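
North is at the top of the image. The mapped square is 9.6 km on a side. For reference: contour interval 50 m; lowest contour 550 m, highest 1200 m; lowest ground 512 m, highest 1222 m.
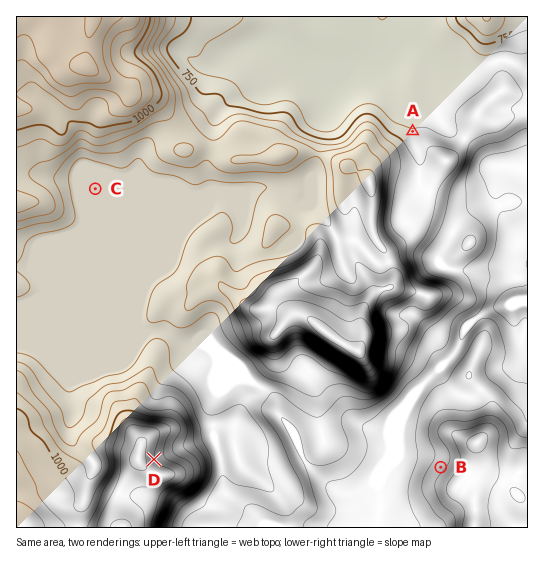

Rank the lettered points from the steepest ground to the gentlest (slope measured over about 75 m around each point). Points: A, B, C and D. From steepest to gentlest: D B A C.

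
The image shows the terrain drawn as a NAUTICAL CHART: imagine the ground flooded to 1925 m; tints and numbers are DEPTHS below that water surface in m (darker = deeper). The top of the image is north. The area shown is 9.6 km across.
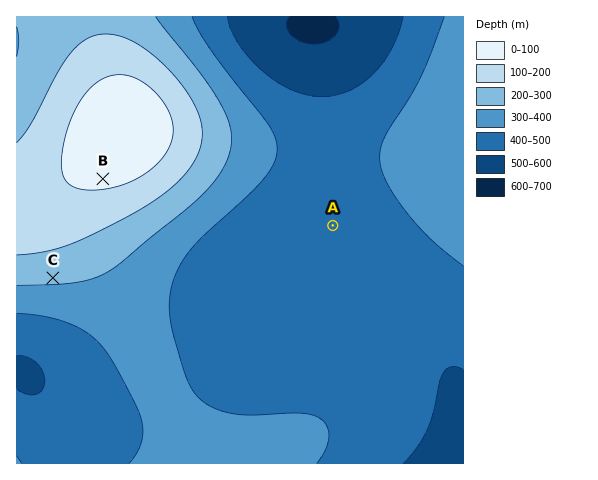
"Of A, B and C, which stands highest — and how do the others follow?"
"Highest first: B C A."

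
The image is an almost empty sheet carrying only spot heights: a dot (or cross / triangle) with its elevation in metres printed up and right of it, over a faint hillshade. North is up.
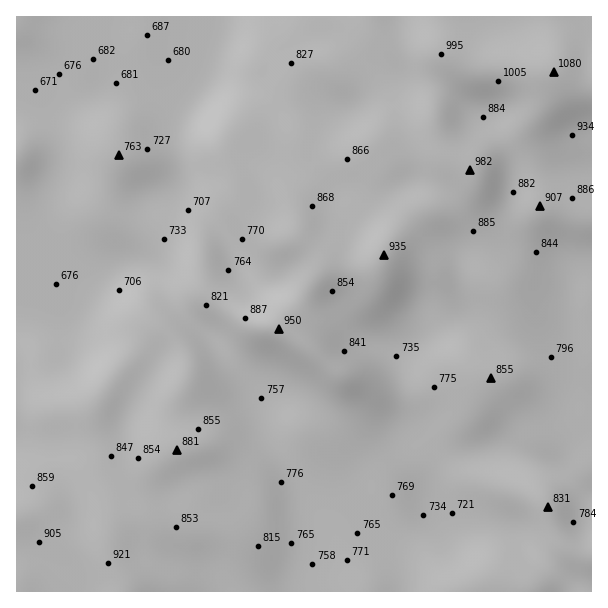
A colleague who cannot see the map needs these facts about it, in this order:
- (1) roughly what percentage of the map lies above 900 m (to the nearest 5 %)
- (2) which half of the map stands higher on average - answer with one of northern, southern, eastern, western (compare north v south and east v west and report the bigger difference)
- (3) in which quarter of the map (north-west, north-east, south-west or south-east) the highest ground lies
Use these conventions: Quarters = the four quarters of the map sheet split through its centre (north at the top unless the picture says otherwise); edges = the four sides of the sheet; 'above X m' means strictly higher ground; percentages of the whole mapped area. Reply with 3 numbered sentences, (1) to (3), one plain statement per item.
(1) Roughly 15 % of the ground is higher than 900 m.
(2) Taken as a whole, the eastern half is higher than the western.
(3) The highest point lies in the north-east quarter of the map.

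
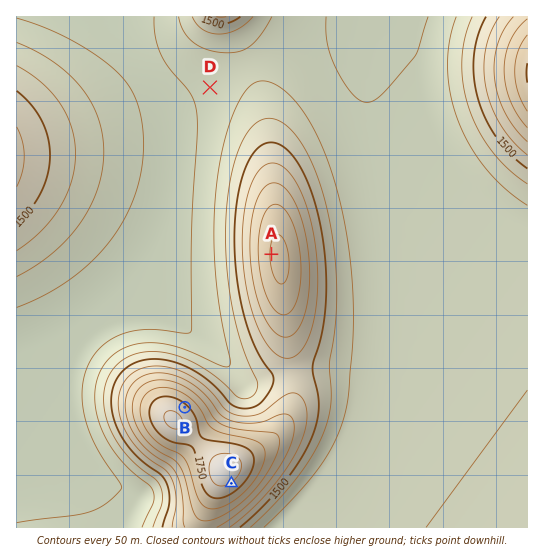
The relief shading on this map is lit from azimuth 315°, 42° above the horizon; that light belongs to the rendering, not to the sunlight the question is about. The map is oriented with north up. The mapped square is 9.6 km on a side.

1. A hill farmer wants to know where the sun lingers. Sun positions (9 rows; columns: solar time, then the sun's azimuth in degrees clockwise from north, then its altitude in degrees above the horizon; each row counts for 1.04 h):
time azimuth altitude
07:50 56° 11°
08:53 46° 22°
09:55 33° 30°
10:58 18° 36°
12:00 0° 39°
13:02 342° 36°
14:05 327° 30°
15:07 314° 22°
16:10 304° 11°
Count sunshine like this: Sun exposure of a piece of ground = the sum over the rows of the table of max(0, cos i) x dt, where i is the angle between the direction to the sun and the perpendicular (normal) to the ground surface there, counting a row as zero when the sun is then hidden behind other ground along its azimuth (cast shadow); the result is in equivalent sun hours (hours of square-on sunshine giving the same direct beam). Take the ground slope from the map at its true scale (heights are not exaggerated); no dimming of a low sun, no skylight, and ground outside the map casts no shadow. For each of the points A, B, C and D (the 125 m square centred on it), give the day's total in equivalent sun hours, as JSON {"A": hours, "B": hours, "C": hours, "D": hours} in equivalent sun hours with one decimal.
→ {"A": 4.1, "B": 5.2, "C": 2.8, "D": 4.0}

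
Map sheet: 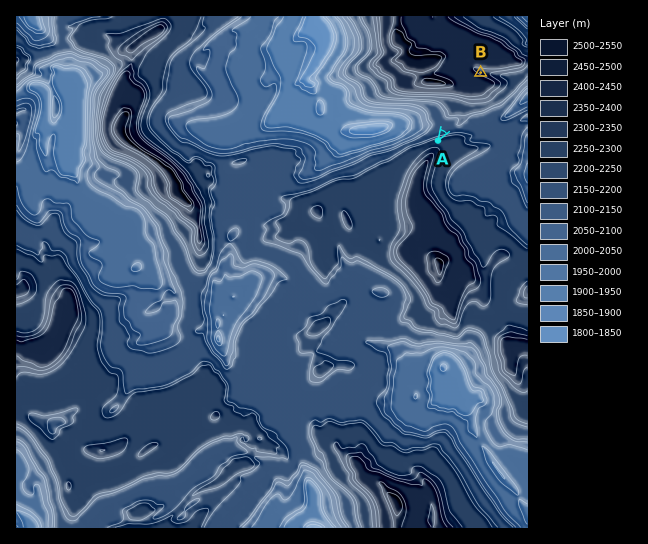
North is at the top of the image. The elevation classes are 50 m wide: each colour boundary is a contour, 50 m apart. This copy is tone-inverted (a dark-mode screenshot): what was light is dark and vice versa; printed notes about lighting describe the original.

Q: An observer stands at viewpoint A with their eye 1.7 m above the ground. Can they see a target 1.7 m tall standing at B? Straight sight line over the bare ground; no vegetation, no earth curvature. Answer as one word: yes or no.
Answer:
no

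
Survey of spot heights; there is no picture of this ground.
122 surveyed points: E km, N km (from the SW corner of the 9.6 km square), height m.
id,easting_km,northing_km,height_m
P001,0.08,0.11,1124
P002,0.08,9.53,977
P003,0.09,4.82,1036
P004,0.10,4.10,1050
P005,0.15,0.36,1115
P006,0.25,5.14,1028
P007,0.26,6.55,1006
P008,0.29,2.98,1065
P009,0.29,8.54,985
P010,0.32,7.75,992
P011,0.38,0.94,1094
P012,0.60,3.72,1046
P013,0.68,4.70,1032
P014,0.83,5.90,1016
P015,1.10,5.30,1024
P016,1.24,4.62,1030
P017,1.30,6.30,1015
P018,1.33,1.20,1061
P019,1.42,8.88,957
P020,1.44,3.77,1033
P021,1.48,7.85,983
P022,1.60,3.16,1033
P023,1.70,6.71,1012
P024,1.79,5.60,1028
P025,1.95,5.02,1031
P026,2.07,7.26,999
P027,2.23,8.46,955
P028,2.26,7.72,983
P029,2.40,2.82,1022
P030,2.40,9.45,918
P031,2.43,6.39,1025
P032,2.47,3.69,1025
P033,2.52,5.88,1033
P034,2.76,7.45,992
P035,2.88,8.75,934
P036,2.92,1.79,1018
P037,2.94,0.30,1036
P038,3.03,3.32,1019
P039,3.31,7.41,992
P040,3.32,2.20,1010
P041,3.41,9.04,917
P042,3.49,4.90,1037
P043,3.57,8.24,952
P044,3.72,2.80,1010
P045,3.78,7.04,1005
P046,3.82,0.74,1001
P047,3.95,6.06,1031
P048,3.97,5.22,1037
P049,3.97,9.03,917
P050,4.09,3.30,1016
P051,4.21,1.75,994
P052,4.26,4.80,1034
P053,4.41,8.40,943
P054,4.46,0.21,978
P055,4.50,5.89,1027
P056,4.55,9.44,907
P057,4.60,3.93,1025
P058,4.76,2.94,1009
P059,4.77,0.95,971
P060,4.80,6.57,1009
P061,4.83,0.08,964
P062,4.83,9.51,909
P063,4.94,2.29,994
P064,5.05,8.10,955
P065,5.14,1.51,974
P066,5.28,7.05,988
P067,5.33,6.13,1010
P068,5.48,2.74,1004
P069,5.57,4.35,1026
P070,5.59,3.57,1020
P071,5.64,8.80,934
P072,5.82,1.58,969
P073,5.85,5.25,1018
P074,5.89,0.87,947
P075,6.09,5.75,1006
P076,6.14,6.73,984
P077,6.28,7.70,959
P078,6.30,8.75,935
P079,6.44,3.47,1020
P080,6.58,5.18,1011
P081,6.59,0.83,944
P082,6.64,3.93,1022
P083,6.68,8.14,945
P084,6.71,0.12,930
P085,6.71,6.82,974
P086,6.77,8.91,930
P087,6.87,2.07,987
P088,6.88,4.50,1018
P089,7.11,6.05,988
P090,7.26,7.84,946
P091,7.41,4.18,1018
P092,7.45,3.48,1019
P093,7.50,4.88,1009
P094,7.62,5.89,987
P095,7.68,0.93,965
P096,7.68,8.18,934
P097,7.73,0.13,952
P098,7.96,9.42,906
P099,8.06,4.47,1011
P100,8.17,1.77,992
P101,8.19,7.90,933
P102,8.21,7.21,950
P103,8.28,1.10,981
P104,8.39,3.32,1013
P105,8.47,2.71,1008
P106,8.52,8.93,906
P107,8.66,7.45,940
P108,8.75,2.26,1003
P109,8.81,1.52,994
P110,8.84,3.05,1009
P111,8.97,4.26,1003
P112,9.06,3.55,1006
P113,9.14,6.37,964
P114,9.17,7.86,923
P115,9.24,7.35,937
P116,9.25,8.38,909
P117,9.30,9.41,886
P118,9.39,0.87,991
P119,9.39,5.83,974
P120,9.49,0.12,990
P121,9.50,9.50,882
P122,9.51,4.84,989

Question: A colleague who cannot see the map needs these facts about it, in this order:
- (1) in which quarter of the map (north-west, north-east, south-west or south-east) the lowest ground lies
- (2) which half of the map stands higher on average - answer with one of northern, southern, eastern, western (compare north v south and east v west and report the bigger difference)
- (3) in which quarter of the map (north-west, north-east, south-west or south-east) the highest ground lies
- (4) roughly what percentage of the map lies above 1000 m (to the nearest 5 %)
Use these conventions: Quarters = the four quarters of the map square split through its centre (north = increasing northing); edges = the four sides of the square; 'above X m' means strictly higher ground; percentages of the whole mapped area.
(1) Look to the north-east quarter for the lowest ground.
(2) The southern half stands higher on average than the northern half.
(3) The highest point lies in the south-west quarter of the map.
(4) Ground above 1000 m makes up about 50 % of the sheet.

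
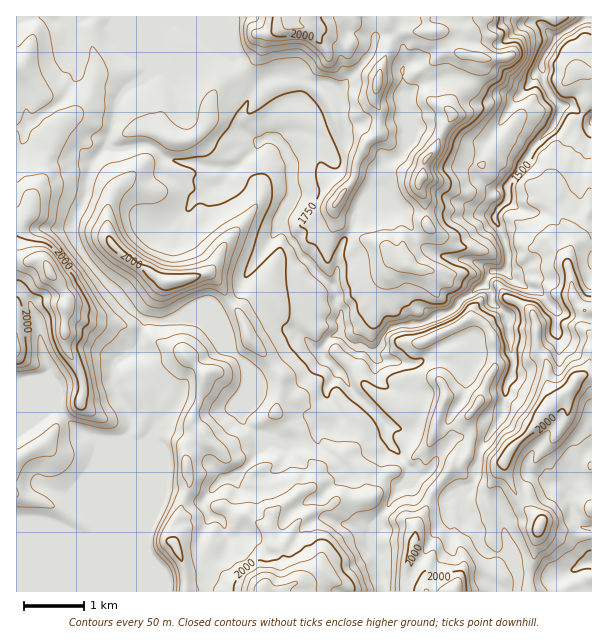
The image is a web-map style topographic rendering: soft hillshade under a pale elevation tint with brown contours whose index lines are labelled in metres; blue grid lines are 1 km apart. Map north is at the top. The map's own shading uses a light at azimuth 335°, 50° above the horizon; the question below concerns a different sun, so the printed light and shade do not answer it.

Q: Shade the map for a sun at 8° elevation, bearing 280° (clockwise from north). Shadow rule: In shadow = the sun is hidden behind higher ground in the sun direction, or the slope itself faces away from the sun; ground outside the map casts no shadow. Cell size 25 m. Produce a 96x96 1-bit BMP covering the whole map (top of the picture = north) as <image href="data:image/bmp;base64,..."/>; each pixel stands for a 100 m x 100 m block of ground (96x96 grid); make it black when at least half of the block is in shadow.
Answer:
<image width="96" height="96" href="data:image/bmp;base64,Qk2+BAAAAAAAAD4AAAAoAAAAYAAAAGAAAAABAAEAAAAAAIAEAAATCwAAEwsAAAIAAAAAAAAA////AAAAAAAAAAAPAAD//wB//+AAAAAPACDz/gA/+/AAAAAPADCH/gA/8/wAAAAPAAAP/gQ/w/8AAAAPAAAP/mYfg/8AAAAPAAAP/j+fA/8AAAAfAAAP/j/eA/8AAAAeAAQP/D/8Af8AAAAeAAYP+B/8Af8AAAAPAAIP8B/4Af8AAAAPIAMPgB/wAf8AAAAHgBneAB/gAP8AAAAHgBz7mB/AAP4AAAAHAA4jHA+BAPwAAAAPAAcDHweBAfwAAAAPgAPAD4eBA/jwAAAHyADwD4eAC/jwAAAH8AA4B4PAH/j4AAAH+AAYB4HgP/74AAAH/AAAAcDYP/748AAH/gAAAMA8f/7x+AAHzwAAAAAcP/4B+AAHn4AAAAQcP/8B+AAAH4AAAAYMH/8D/AAAP4AABAcOH/8D/AAA/wAADAOPD78B+AAA/AAADAOPA98B8fgB/AAADAOPgf8Bw/8D/AYAGAOfwe8AD/+D/g8AMAHP4O8AH/+D/g4AYAHH4G8AH/+B/wgAwAHn8C8AH/+B/4BxwADz8A8AH/+B/8QzgADz8AcAH/8B/8c7AAHj8AcAH/8B/8feEAHB+Ed+H/8A/4fMMAAB+GD/P/8APgf8OAAA8GD/P/8H/B/4OAAA8HD+f/+H+D/xoAAA8PD+f/+H8H/zwAwA8fD8//+DwP/7HA8A8fD8///Dgf/+HAPA8fj8////gf8eD4Dx8fD4////A/4eD/gx8fD4////A/YeD/4D4fD4///+A+YeAd+H4/Dwf///44YeAL/vg+Dgf//////cAAH3AYPAf/5///+cAAP/HAcA//x///+cAAP/vAcB//gf//84AAD//AcD//AD//70AAH/+AcD/+GA//7sAAH/8A8D/4Pgf//MAAH/8A8H/g/4P/+MAD//8A8H/D/4P/8MAD978A8H8H/4H/8GAHh/+AcH8P/4H/4GAGH/+AF/4P/wD/wHAEP/+AF/4P/wB/wDgAf/+AE/8f/gA/wD4Af//AE/8f+AAfwH/Af//4Ef+P8AAP4H/w///8Af+PwAAP4H/w////gf+PgwAH4D/w////gP+HBwAH4B/h////AP+AAAAD4B/h////wH+AYAAB4A/h////4H+AeAABwAfg////4D+AeAAAwAfg////wD+APgAAwAfw////wD/AOABAgAf4f///8B/gAPwBgAP4P///8B9wAP8AAAP+P///8A9wAD/wAAD+H///8APwAA/wAAB+H///8AB4AA/gAAB+D///8AB4AAfAAAB/B///8AD4AAfAAAB/B///8AB4AAeAAAB/B///8HA4AAIAAAD/B///8DA4AAAAAAD/g///8BAIAAAAAAD/wP//8GAAAAAAAAD/4H//8PAAAAAAAAD/wD//8/AAAAAAAHh/AD//8/gAAAAAAP5+AD//8/gAAAAHgP9+AB//8/gAAAAHwP8+ABH/8fgAAAAD4P+4ADn/8fAAAAAD8f+YAD//8eAAAAAA8/+AGH//8OAAAAAAB/+AGP//4MAAAAAAB/+AAP//8AAAAAAAB+cAAf/z8="/>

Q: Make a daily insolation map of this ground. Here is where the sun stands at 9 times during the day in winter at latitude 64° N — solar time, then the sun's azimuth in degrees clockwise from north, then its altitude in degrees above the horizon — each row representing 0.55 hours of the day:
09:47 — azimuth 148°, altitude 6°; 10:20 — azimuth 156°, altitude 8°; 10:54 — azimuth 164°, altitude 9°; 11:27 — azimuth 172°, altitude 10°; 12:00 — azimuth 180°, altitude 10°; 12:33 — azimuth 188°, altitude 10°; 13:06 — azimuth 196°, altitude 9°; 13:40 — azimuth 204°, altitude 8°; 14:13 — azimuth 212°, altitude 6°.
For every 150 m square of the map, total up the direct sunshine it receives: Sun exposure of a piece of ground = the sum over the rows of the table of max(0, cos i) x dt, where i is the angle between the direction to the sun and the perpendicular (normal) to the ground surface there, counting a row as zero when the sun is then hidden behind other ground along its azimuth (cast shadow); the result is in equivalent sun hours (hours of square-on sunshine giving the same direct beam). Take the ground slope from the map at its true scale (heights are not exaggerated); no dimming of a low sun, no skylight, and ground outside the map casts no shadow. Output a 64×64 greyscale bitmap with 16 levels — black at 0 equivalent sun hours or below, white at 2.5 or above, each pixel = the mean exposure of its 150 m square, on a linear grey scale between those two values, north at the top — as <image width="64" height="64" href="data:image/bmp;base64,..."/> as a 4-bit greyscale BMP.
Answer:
<image width="64" height="64" href="data:image/bmp;base64,Qk12CAAAAAAAAHYAAAAoAAAAQAAAAEAAAAABAAQAAAAAAAAIAAATCwAAEwsAABAAAAAAAAAAAAAAABEREQAiIiIAMzMzAERERABVVVUAZmZmAHd3dwCIiIgAmZmZAKqqqgC7u7sAzMzMAN3d3QDu7u4A////AERERERERERERENEMzMkMkZEapUyNFQxERQyRWRDIRNWRERERERERERGVEQyEQAAASRTESIkRCAAAURmREVDECVERERERERERGl0RDEQAAAAAiEQEzRGIQAARDM0WYd1EERERERERERG3WNFIRAAAAAAEjISNEVQEAARIkRYvJhzREREREREREvpMzVCEQAAAAARASJERHEAABJFRXrbu5pERERERERERnQ1MzIhEAAAAAASMzRTQwAAE0RGi9uXq0RERFVERERCETUxI0IiAAAAAAEzEjIiAAATNFeYqGYzRERXdEREREISI0AUVTEAAAAAIzM1cxIQESRFVkJXUTp4iaYzREREMhEzI2UzEiEAACRWZjEQAjESM1RYYQEjWtyoQjREREQyESEDQgAAAjAAJFaJYQABMiM0RGgwABNTcyEjRERERDIiNlAAAAAAJUIBIiRSAABVNDRnhhAAIzEyJFZUREREMyNHUgAAEAABNSAAAAIQADhlRIuUEBEkQ1Vnh2REREQzJHVmMRIxABABIREQAzAABplSbaMBI0RGeIiYdkRERDM0VCJ6YiQgAAIzMyECIQABd0RqpjZUVWZ6qYdmVEREQzUzRph1ABEBIRJCEAADVREjhDN4dqhlUhWIZEVURERERiJqcyIQARIAEyMzIAI4cwJCADqmfKZTACVUM0RERERUJHURIzQ0RCEgASIRQhWmMjMAA9xq2WYQAUU0aJhWVEIkQhABNFd1MhEiMyMiI3d2QxAATsWsh0MQJI7/x0RVQ0UAAQFpmEM0RDRDJFUzREhyIAAF2VumRDIF/+YiRVVDIiERIhOHVFZUVCFXZUMmI4YhAAJqeIZEREa5QhJWVVQhZVM0IRNGUxNBA3VDMyZAGWERABWHd0RERDVTI2ZVRDJphkRCJERDFBA3UzMzI1ERIREREWiaRERFNDIkVVVURHiJdENEMSMhAnMTREVjAQAhEREQFapURFd1MzVURVVlZ6lkRWVTEjAVMBREVlEREUQQERABWv+2eqM0MjRFZ6kjQzRXURIQAFQQAAERABIhFSIzIAAB+UatcjRCESRopwAAJZlAARAHYQAAAzEBIyIRElUwAAB2SMsiRWUyNWZCEAA7tiESECUAAASZqEMzMzICNRAAATRIqXd3d3VlMQAAAkpiEiE4EAFJNXd6tTMzZAE0EAAARFeIh4h3dTEAAAATRREiI3hxGcuBAABJplVAAlUQABJEVlNZl2ZDAAAAASNiEjRWVFQ2iLUAAAA5qCABMxAAEDRoZ4VUMQJmQQEjRWESRVVVZkd2jqIQAAAyABJkAAASJIp2ZjEAFr3ZUzNHISNFRVVDhmZneDIgAAAAWEAAA0IndDIxEAFYrv/7dZcANERFVUR5VmZnrNcAAAFiAAAmEErdowEQFHm9////5gAjREVTJHVmeIiaisMAAAAAABIAqa6CEAFIrNpXrv+kMRNERCA3ZlaJm7qIZzAAAAAAEhDchiAAE4z+gQAAJFdjEkRDErdFVWerllMjQQAAAAJCEYlxAAAmz+UAAAAAN3YxNDApiGRVVlQQAAACMQAAETIiAAAAAUnaIAAAAAAmh1ETIph4VlZlMhABRYuSABIjECMAAAASWHEAAAAAAAR3YwEWl2hFZjIiJYl0IAABIkMANAAAARIzEAAAAAAAAVdlEEhWaJMhAAFKtjIAAAISIhESEAEiEAAAAAAAAAAAFnZDVmV5kxAAAVcwAAAAIyEQIhEhIjMQABAAAAAAAAACd3QhRqtkMhACMREAAAAhABIgAyIjMyAAEAAAAAAAAABHhTITeqYzMzVnVDIyIAA2VSEiIiNEIQAjIREQAAAAABVnQiETqEREe+tTVoZUAlVUMzMhIzMxERRVRDIRAAABEkZEQxBbdUV71nqFNEEDVUMzMwACIyERAkUxEjIiISIhREVUIAaWZmRctjMjmUEiMzMzEAEyIhEAFFM0MyIhESIzREMQA2ZVQhIQEkdnogAiMyIREiIiEAABRBESRVZBIiNFQxEkiVMQJoZVVFd0ACIjISM0ZTRBAAABa8uGZVQRI1ZDIjKZd0ERq4VTNWkgEREhM0RWZVQjIAa8u6dVVDETZUM0MkvZQgAXhkMkaIEBIiFERFZ2VTWJqVITinVEZVZVREZEFLUyEAeph0FWlwASIUMkRniHQjMyEAE3l2d3h3ZlV0QRIiMhFd/qciV5YAMxZjE0VlVCMzIiI0RWd3ZmZURlRmVkIzM0ne23E1eTATZWdAEkVVMzMjM0REVleGVENXM0e3UzRoYhJrpAIzQAOlVnQBJEUyIjM0MzRWVHhlRYU1V5cjNWIAJXRVABAGllVlMzETRVMiMzMzNFVkRoiIU0UjenREEAE3mWlQASy4Z3QiMiNVZkMzREMzVmYzNFVWl0RGh4gyESSO+4IAVnh4UyIjM0VWZERFRDM0aIZVV8/pYxJER4d2ebub+RATVlRDMzNDMzM0RFVEMyNZupiJv8yzAFZCWJm6q+//gSMzITRDNEQzI0REVUQzRHrd3M3Ke5UQaZhlmoZCNamjAiIhJERERDJERERERERFv+///+VmdTI2eqlSAAAAA2gQEiETRERENEREREREREWMz///h2ITMzeaq5UzEAABNBAAEQIzRERERERERERERUEViadURXdndUMiNEMgAAATtwADETREMlVERERERERFICRURDI2ZFZlRDEjQjUhI0ibkQ"/>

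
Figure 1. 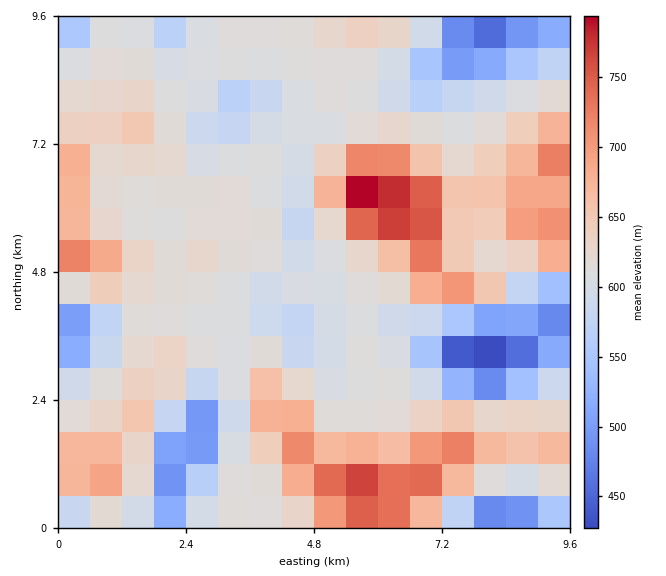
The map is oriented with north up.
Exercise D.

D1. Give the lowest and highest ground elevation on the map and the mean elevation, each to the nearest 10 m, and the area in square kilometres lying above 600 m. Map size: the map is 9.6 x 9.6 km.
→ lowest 420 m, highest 800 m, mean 620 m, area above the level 68.7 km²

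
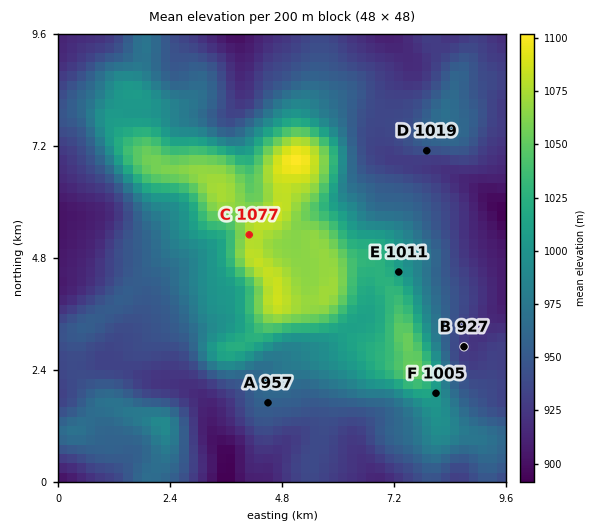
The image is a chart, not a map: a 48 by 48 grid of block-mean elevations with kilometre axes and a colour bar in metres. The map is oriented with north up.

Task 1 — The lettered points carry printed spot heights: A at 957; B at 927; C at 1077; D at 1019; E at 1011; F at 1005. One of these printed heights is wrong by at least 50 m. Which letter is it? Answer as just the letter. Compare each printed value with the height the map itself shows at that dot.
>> D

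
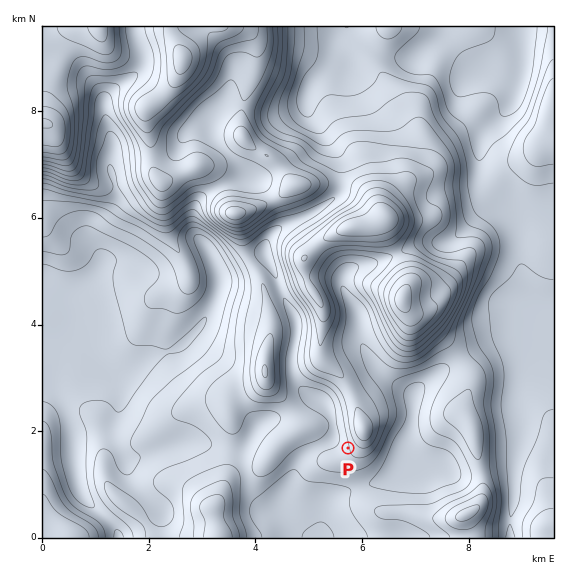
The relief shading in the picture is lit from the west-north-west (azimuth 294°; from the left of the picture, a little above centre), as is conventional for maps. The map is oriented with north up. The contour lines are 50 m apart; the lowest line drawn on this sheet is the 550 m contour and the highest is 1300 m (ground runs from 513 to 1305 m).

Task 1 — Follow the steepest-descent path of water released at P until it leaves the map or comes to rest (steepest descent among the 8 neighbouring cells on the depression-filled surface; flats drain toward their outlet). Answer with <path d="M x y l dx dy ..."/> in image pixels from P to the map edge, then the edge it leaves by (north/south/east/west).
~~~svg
<path d="M348 448l-5 0-7-7-11 0-4 4-8 4-17 18-5 18-4 10 0 20 20 20 10 1 2 1"/>
exit: south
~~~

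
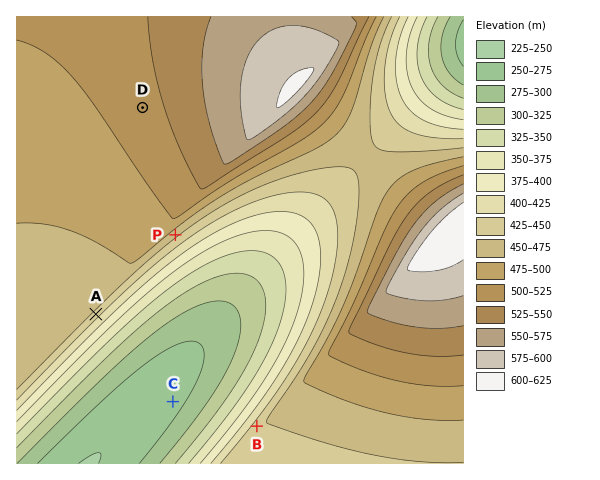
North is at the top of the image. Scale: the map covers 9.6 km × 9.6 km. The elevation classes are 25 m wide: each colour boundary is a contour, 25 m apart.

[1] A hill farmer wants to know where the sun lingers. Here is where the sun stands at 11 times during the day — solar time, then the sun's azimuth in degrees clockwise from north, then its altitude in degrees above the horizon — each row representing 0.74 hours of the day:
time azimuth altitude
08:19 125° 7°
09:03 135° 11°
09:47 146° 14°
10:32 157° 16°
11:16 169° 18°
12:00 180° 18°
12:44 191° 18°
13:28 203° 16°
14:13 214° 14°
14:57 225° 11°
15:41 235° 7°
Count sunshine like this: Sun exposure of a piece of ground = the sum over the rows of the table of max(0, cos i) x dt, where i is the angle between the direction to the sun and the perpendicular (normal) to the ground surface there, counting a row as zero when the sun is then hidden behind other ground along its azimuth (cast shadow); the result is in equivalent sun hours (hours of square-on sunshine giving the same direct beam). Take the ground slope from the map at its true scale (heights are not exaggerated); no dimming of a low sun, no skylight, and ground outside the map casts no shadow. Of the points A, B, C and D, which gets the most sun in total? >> A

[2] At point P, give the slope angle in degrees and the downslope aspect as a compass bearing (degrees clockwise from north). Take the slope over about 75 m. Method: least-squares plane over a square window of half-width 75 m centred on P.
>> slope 9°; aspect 142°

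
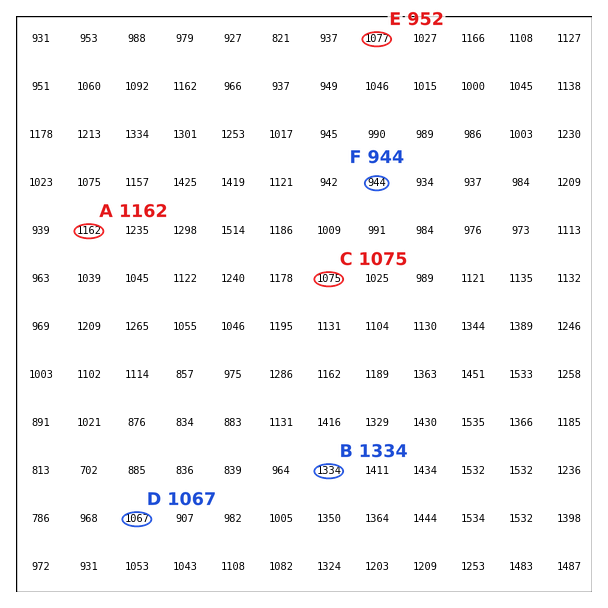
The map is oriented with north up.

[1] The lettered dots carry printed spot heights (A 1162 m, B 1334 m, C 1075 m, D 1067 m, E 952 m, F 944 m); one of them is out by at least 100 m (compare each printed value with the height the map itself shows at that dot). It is E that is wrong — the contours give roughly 1077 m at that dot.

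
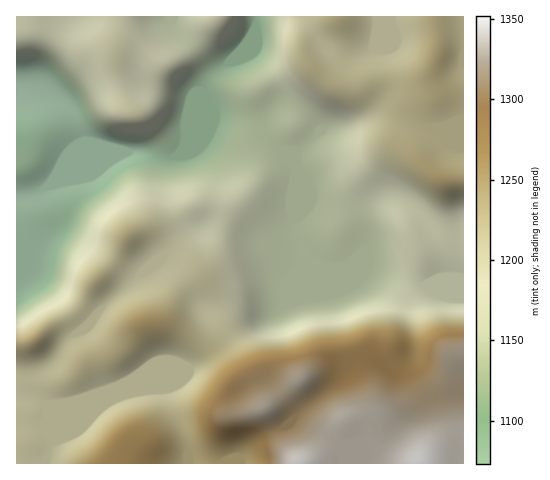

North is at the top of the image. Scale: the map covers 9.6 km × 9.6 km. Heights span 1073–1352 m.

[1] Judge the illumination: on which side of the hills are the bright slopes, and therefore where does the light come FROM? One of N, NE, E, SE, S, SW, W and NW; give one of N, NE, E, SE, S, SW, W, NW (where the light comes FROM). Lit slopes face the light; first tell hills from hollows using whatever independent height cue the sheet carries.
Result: NW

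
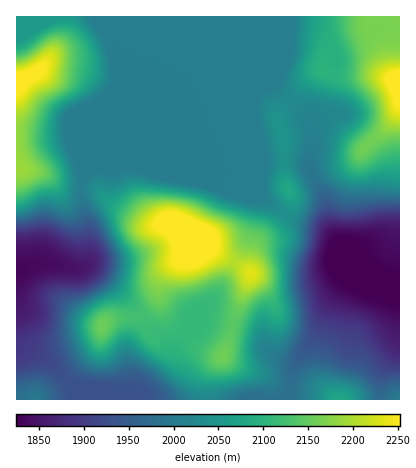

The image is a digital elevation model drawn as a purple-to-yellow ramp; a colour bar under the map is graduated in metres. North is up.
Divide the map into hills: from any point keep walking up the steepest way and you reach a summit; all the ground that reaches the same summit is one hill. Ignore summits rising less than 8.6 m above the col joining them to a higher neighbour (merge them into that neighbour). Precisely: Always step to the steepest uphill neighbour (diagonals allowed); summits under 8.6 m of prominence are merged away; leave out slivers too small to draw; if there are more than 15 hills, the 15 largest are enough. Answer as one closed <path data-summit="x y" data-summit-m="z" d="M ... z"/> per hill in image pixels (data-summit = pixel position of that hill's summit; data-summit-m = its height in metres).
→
<path data-summit="400 82" data-summit-m="2279" d="M400 16l-286 0-1 42 3 20-32 80-2 20 16-10 18-19 8-4 136-56 14-4 14 15 16 11 5 7 4 16 0 14-4 20 15 28 6 32 10 18 7 20 5 6 30 14 18 2z"/><path data-summit="190 234" data-summit-m="2290" d="M134 168l-12 0-8 3-20-2-12 9-1 6 0 16 7 28 1 26-3 10-6 4 6-1 8 3 20 16 20 20 11 20-1 4-12 12-4 10 2 38-2 5-6 0-16-7-36-4 2 16 64 0 10-5 24-27 7-22 16-18 7-16 11-10 12-18 30-56 4-22-1-8-66-27-42 0z"/><path data-summit="16 82" data-summit-m="2270" d="M112 16l-96 0 0 255 24-7 40 4 8-8 0-32-7-28 1-36 33-80z"/><path data-summit="288 190" data-summit-m="2079" d="M274 85l-14 4-136 56-8 4-20 19 12 3 14-3 26 3 48 0 66 27 24 17 38 14 12 13-6-14-6-32-15-28 4-20 0-14-4-16-5-7-16-11z"/><path data-summit="252 274" data-summit-m="2234" d="M196 171l-6 1 66 26 1 8-4 22-7 16-23 40-12 18-11 10-5 14 7-7 4 0 44 11 12 8 5 12 9 8 12 4 8-2 19-22 16-38 13-20 8-7 6 1-11-8-8-20-15-17-30-10-34-22z"/><path data-summit="102 326" data-summit-m="2157" d="M52 264l-12 0-24 8 0 40 3 32 31 17 22 24 28 2 28 8 2-5-2-38 4-10 13-14-4-12-27-30-20-16-8-3-18 1z"/><path data-summit="340 400" data-summit-m="2077" d="M352 273l-8 7-13 20-16 38-18 22-4 8-7 32 95 0 1-28 13-20 4-12 1-52-16-1z"/><path data-summit="224 356" data-summit-m="2160" d="M206 319l-4 0-25 27-4 16-11 16-16 17-10 5 150 0 4-12 3-20 4-8-9 2-16-6-5-6-5-12-6-6z"/><path data-summit="34 400" data-summit-m="1995" d="M16 313l0 87 56 0-1-14-11-14-14-14-27-14z"/><path data-summit="400 400" data-summit-m="1998" d="M400 333l-4 17-14 22 0 28 18 0z"/>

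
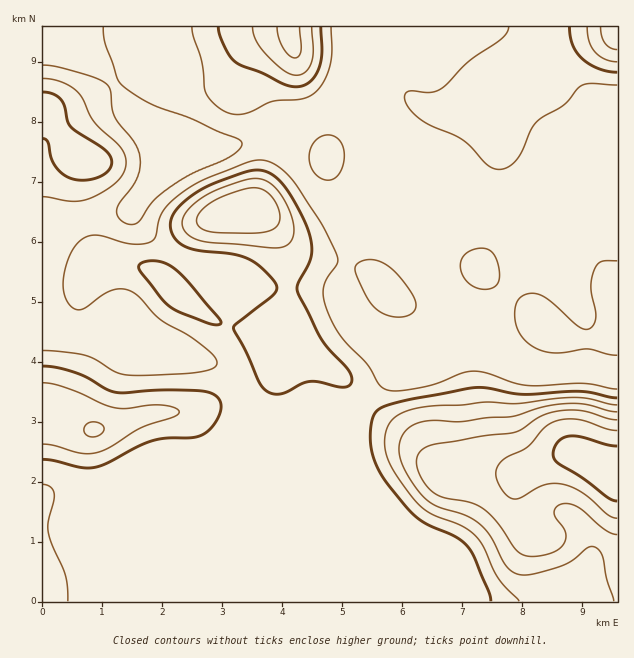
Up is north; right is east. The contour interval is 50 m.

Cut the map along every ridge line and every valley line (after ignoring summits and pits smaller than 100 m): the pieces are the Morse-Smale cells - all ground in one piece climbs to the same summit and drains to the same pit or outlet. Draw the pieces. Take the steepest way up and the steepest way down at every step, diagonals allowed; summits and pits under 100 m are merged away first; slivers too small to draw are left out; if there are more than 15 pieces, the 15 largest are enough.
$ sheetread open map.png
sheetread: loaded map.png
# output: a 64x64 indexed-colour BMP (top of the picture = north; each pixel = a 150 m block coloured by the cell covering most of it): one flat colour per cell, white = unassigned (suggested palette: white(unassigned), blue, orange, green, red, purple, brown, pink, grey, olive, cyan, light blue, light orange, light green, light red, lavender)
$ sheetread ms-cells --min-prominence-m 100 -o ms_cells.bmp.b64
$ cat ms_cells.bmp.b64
<image width="64" height="64" href="data:image/bmp;base64,Qk12CAAAAAAAAHYAAAAoAAAAQAAAAEAAAAABAAQAAAAAAAAIAAATCwAAEwsAABAAAAAAAAAA////ALR3HwAOf/8ALKAsACgn1gC9Z5QAS1aMAMJ34wB/f38AIr28AM++FwDox64AeLv/AIrfmACWmP8A1bDFABERERERERERERERERERERERERERERERERERERERERERERERERERERERERERERERERERERERERERERERERERERERERERERERERERERERERERERERERERERERERERERERERERERERERERERERERERERERERERERERERERERERERERERERERERERERERERERERERERERERERERERERERERERERERERERERERERERERERERERERERERERERERERERERERERERERERERERERERERERERERERERERERERERERERERERERFBEREREREREREREREREREREREREREREREREREREREREUQRERERERERERERERERERERERERERERERERERERERERREEREREREREREREREREREREREREREREREREREREREUREREERERERERERERERERERERERERERERERERERFEREREREREQREREREREREREREREREREREREREREREREUREREREREREQRERERERERERERERERERERERERERERERREREREREREREQRERERERERERERERERERERERERERERFEREREREREREREQxEREREREREREREREREREREREREREUREREREREREREREMxERERERERERERERERERERERERERRERERERERERERERDMzERERERERERERERERERERERERFEREREREREREREREQzMzEREREREREREREREREREREREURERERERERERERERDMzMzMRERERERERERERERERERERRERERERERERERERDMzMzMzERERERERERERERERERERFEREREREREREREREMzMzMzMxEREREREREREREREREREUREREREREREREREQzMzMzMzMRERERERERERERERERERREREREREREREREQzMzMzMzMzERERERERERERERERERFERERERERERERERDMzMzMzMzMxEREREREREREREREREURERERERERERERDMzMzMzMzMzMRERERERERERERERERREREREREREREREMzMzMzMzMzMzERERERERERERERESJERERERERERERDMzMzMzMzMzMzMREREREREREiIiIiIkREREREREREMzMzMzMzMzMzMzMzERERERERIiIiIiIiREREREREQzMzMzMzMzMzMzMzMzMxERERERIiIiIiIiJERDMzMzMzMzMzMzMzMzMzMzMzMzERERERIiIiIiIiIkMzMzMzMzMzMzMzMzMzMzMzMzERERERERIiIiIiIiIiQzMzMzMzMzMzMzMzMzMzMzMxERERERERIiIiIiIiIiIzMzMzMzMzMzMzMzMzMzMzMzERERERERIiIiIiIiIiIjMzMzMzMzMzMzMzMzMzMzMzERERERESIiIiIiIiIiIiMzMzMzMzMzMzMzMzMzMzMzERERERESIiIiIiIiIiIiIzMzMzMzMzMzMzMzMzMzMzMRERERERIiIiIiIiIiIiIjMzMzMzMzMzMzMzMzMzMzMzERERERIiIiIiIiIiIiIiMzMzMzMzMzMzMzMzMzMzMzMREREREiIiIiIiIiIiIiIzMzMzMzMzMzMzMzMzMzMzMxERERESIiIiIiIiIiIiIjMzMzMzMzMzMzMzMzMzMzMzERERESIiIiIiIiIiIiIiMzMzMzMzMzMzMzMzMzMzMzMxERERIiIiIiIiIiIiIiIzMzMzMzMzMzMzMzMzMzMzMxERERIiIiIiIiIiIiIiIjM2MzMzMzMzMzMzMzMzMzMzEREREiIiIiIiIiIiIiIiZmZmZmMzMzMzMzMzMzMzMzERERESIiIiIiIiIiIiIiJmZmZmZjMzMzMzMzMzMzMzERERESIiIiIiIiIiIiIiImZmZmZmMzMzMzMzMzMzMxERERERIiIiIiIiIiIiIiIiZmZmZmZjMzMzMzMzMzMxERERERIiIiIiIiIiIiIiIiJmZmZmZmMzMzMzMzMzMzEREREREiIiIiIiIiIiIiIiImZmZmZmZjMzMzMzMzMzEREREREiIiIiIiIiIiIiIiIiZmZmZmZmMzMzMzMzMzMREREREiIiIiIiIiIiIiIiIiJmZmZmZmMzMzMzMzMzMREREREiIiIiIiIiIiIiIiIiImZmZmZmYzMzMzVVVTMREREREiIiIiIiIiIiIiIiIiIiZmZmZmZjMzM1VVVVVVERERESIiIiIiIiIiIiIiIiIiJmZmZmZjMzVVVVVVVVVVERESIiIiIiIiIiIiIiIiIiImZmZmZmM1VVVVVVVVVVVVEiIiIiIiIiIiIiIiIiIiIiZmZmZmNVVVVVVVVVVVVVVSIiIiIiIiIiIiIiIiIiIiJmZmZmZVVVVVVVVVVVVVVVUiIiIiIiIiIiIiIiIiIiImZmZmZVVVVVVVVVVVVVVVVSIiIiIiIiIiIiIiIiIiIiZmZmZVVVVVVVVVVVVVVVVVUiIiIiIiIiIiIiIiIiIiJmZmZVVVVVVVVVVVVVVVVVVSIiIiIiIiIiIiIiIiIiImZVVVVVVVVVVVVVVVVVVVVVIiIiIiIiIiIiIiIiIiIiVVVVVVVVVVVVVVVVVVVVVVUiIiIiIiIiIiIiIiIiIiJVVVVVVVVVVVVVVVVVVVVVVSIiIiIiIiIiIiIiIiIiIlVVVVVVVVVVVVVVVVVVVVVVIiIiIiIiIiIiIiIiIiIi"/>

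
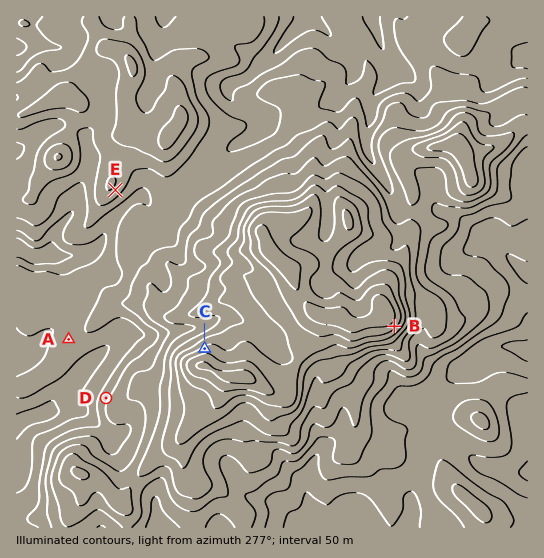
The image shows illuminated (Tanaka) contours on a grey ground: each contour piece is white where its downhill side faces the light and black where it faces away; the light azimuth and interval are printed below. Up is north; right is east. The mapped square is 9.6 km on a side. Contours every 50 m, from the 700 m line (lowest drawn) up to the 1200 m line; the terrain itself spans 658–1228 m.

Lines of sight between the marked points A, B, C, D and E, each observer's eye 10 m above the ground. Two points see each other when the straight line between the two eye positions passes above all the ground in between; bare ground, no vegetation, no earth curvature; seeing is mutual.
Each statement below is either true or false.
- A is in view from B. false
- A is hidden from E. false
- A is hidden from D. false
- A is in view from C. true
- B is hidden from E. true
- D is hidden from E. false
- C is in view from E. true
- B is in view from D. false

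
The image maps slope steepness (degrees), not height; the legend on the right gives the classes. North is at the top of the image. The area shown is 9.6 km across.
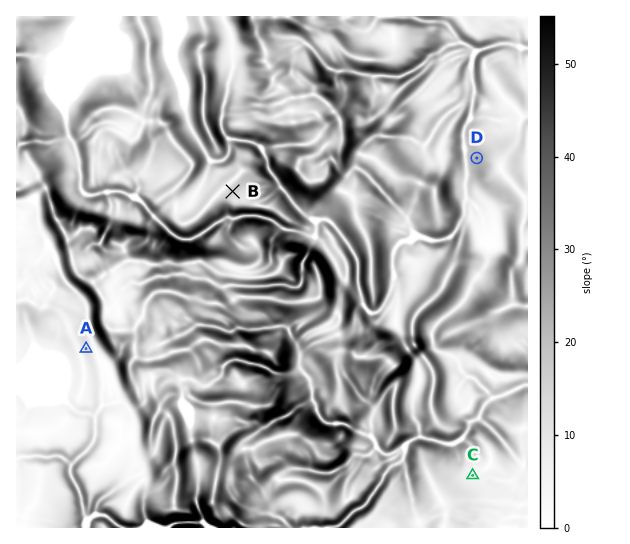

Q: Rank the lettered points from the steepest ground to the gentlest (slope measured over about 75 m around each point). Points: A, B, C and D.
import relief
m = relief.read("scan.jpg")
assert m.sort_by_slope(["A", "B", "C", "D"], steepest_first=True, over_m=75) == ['D', 'B', 'A', 'C']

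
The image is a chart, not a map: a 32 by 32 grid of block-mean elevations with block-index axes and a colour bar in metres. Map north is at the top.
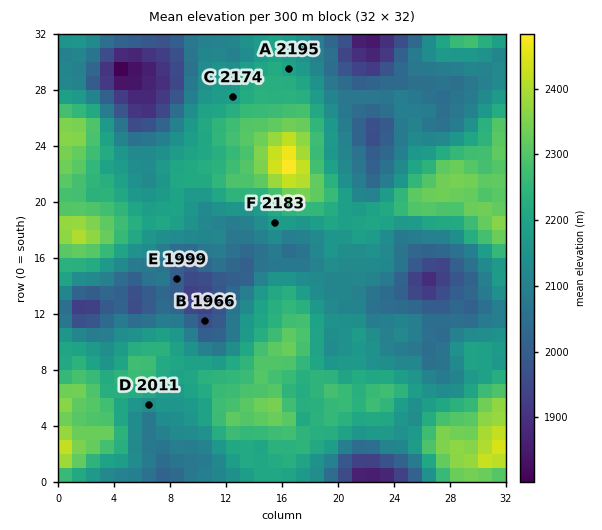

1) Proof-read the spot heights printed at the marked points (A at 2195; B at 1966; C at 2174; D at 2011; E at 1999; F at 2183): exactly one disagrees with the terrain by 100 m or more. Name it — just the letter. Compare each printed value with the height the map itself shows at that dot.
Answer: D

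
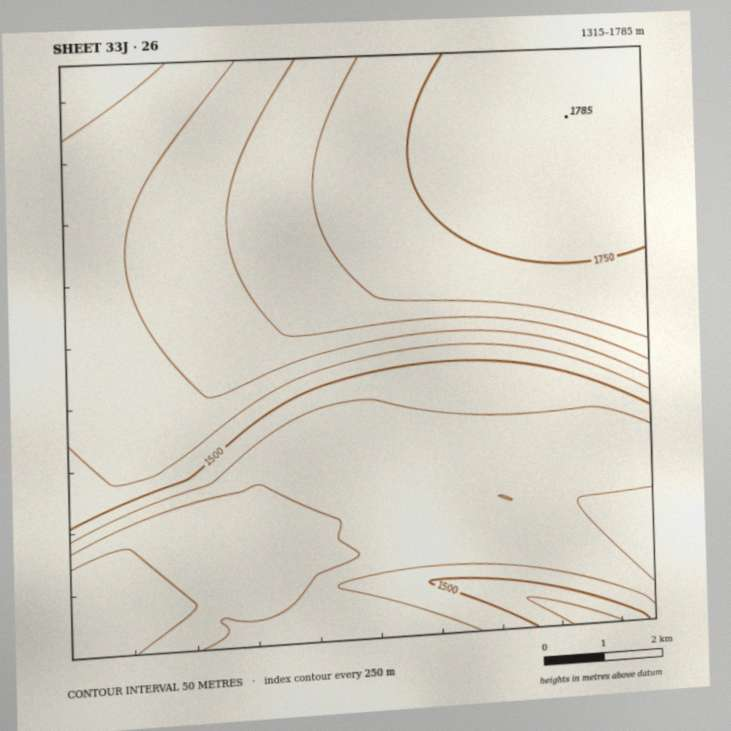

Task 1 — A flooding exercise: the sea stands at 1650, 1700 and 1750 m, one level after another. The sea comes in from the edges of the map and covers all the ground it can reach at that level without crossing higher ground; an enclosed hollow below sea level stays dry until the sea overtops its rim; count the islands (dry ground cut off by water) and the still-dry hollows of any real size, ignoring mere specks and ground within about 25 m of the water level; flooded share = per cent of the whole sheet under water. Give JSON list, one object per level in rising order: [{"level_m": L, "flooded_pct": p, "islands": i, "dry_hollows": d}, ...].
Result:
[{"level_m": 1650, "flooded_pct": 67, "islands": 0, "dry_hollows": 0}, {"level_m": 1700, "flooded_pct": 76, "islands": 0, "dry_hollows": 0}, {"level_m": 1750, "flooded_pct": 86, "islands": 0, "dry_hollows": 0}]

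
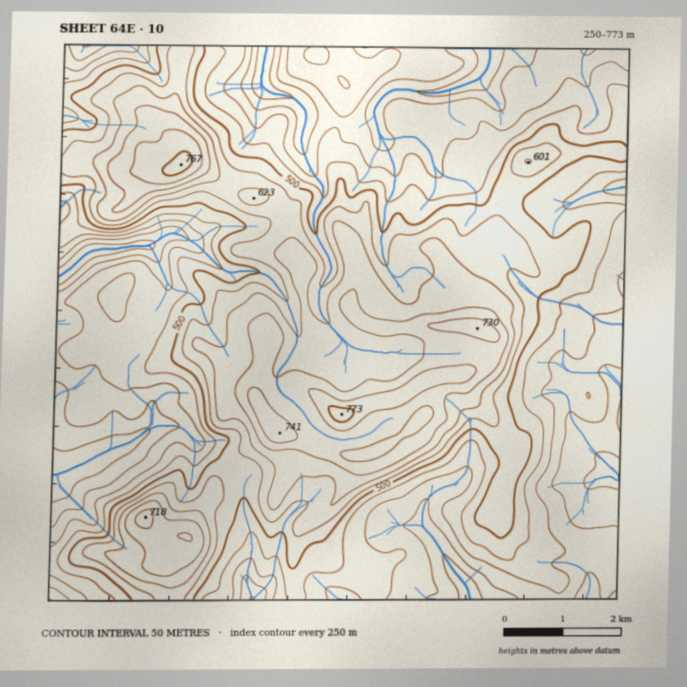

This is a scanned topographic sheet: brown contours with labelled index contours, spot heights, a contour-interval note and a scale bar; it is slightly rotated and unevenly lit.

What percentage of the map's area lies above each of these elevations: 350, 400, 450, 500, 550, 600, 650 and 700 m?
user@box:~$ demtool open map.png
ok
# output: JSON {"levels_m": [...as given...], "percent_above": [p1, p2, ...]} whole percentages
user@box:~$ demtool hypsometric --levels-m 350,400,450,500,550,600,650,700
{"levels_m": [350, 400, 450, 500, 550, 600, 650, 700], "percent_above": [90, 74, 57, 44, 32, 22, 11, 3]}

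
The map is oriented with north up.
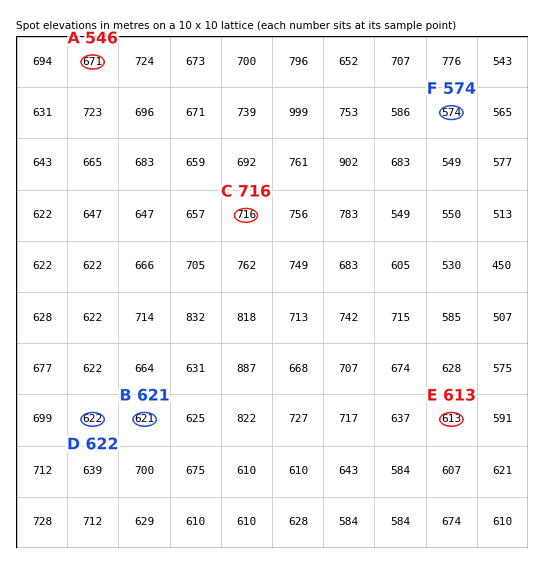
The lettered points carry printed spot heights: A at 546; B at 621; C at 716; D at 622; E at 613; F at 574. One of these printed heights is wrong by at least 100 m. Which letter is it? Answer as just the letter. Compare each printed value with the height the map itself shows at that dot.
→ A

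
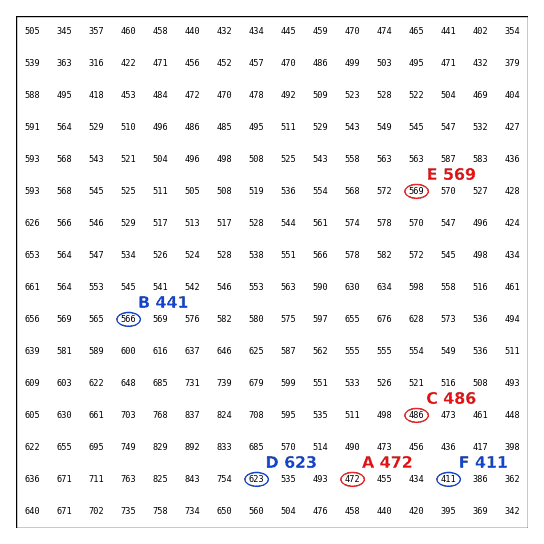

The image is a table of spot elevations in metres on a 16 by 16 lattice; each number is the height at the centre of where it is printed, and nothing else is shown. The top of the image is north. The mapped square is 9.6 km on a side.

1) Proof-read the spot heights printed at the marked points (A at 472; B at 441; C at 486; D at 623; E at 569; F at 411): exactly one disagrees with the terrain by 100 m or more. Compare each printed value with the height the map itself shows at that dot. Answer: B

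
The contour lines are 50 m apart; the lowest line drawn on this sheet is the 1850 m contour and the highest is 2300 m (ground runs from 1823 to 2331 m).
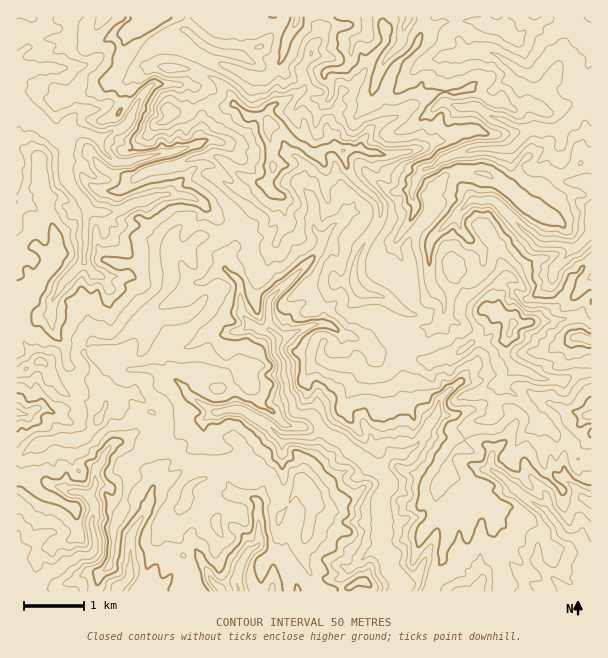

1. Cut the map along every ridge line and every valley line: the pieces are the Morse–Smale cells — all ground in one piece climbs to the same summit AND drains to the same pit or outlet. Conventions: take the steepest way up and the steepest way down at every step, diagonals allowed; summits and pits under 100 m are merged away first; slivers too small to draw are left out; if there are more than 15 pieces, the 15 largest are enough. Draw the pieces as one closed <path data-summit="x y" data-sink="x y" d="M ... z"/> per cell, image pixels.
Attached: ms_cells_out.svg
<path data-summit="269 125" data-sink="398 591" d="M270 124l-2 8 3 8 1 33-6 10 5 8-31 31-13 10-8 3-18 1-11 10-2 6-18-2 0 29-6 14-39 43-9 6-23-2-3 2-6 11 10 16 2 14 10 18 8-5 20-4 11 10 13 20 0 13-4 8 20 5 8 14 16 2 6 6 2 8 7-6 11-3 36 1 12 9 4 13 9 18 12-18 9-6 7 5 3 15-6 10 0 8-8 28 4 12 10 23 4 3 22 0 17-8 6 0 3 3 1 7 59 0 14-29 0-12 8-27 0-15-12-18 1-8 7-10 5-17 13-10 2-12 4-9 6-4 13-1 5-4 0-12-9-1-9 6-15 3-5 3-19 0-9 10-10 19-14 10-12 0-9-9-13 1 2-9 7-12 0-23 3-6 0-18-8-25 30-9-2-8-24-18-13-5-5-5 1-15-7-12 2-23 23-37 1-17-26-25-6-9-6-20-10-4-9 4-5 4-4 0-12-9-6-1-17-16z"/><path data-summit="269 125" data-sink="591 95" d="M591 16l-272 1 3 18-10 13 0 6-11 15 3 20-17 11-12 4-7 9 0 7 4 6 7 2 17 16 6 1 12 9 4 0 5-4 9-4 10 4 6 20 6 9 26 25-1 17-23 37-2 23 7 12-1 15 5 5 13 5 24 18 3 8 20-7 14-13 5-12 0-12-5-6 13-4 19-10 11-14-1-15 11-4 24-24 24 21 21 0 10 5-18 23 0 9 7 7 12 6 4 0 7-10 9-8z"/><path data-summit="269 125" data-sink="17 102" d="M186 16l-170 1 0 355 26-11 21 31 27 11 12 9 4-7 0-6-10-16-2-14-10-16 6-11 3-2 23 2 9-6 39-43 6-14 0-29 18 2 10-14 29-6 13-10 31-31-5-8 6-10-1-33-3-8 2-9-6-5-15-2-4-2-11-10-5-12-14-13-27-11-20 0-13-2-7-10 2-6 6-7 17-11 13-3z"/><path data-summit="269 125" data-sink="591 578" d="M495 403l-1 13-5 4-13 1-6 4-4 9-2 12-13 10-5 17-7 10-1 8 12 18 0 15-8 27 0 12-8 12-6 16 163 1 1-131-14-3-7-14-4-4-9-2-13-14-8-3-4-7-17 8-3-10z"/><path data-summit="269 125" data-sink="17 579" d="M134 392l-24 5-16 31-10 10-37 2-9 4-15 12-7 0 1 136 79-1 2-15 12-12 4-15 0-22 8-15 8-35-2-10 6-7 12-6 8-8 4-11 0-13-2-6-6-5-5-9z"/><path data-summit="269 125" data-sink="239 591" d="M255 469l-37 1-24 12-7 7-5 17-14 21 12 13 2 15 11 15-7 12-1 10 133-1-4-10-8-17-4-12 8-28 0-8 6-10-3-15-7-5-9 6-12 18-9-18-4-13z"/><path data-summit="269 125" data-sink="297 17" d="M318 16l-130 0-2 13-13 3-17 11-6 7-2 6 7 10 13 2 20 0 27 11 14 13 5 12 11 10 4 2 11 0 7 5 1-8 7-9 12-4 17-11-3-20 9-12 2-9 10-13z"/><path data-summit="513 324" data-sink="591 95" d="M516 223l-24 24-11 4 1 15-11 14-19 10-13 4 5 6 0 12-4 9-15 16-19 7 4 11 21 7 16-7 11-1 15-12 9-4 16-25 11 5 4 6 45-4 9-2 15 0 5 4 5 1 0-45-5 2-11 14-4 0-12-6-7-7 1-12 17-20-10-5-21 0z"/><path data-summit="513 324" data-sink="398 591" d="M501 313l-7 4-6 13-6 8-9 4-15 12-11 1-16 7-21-7-5-11-31 9 8 25 0 18-3 6 0 23-7 12 0 8 11 0 9 9 12 0 14-10 10-19 9-10 19 0 5-3 15-3 9-6 9 0 2-2 4-18 16-14-11-15 1-15 6-18z"/><path data-summit="269 125" data-sink="117 591" d="M158 444l-3 0-9 10-12 6-6 7 2 10-6 29-10 21 0 22-4 15-12 12-2 16 42-1 8-16 4-20 4-12 24-30 8-13 1-11 7-7 11-5-1-7-6-6-16-2-8-14z"/><path data-summit="269 125" data-sink="17 413" d="M42 361l-26 13 1 82 6 0 15-12 9-4 34-1 13-11 8-14 0-4-9-6-30-12z"/><path data-summit="513 324" data-sink="591 341" d="M582 318l-69 6-8 23 0 7 3 6 10 10 9 2 15 7 22 1 9-6 18-1 1-49z"/><path data-summit="513 324" data-sink="591 416" d="M516 368l-12 12-2 4 17 13 15 17 12-11 5 0 13 7 8 0 12 5 8-1-1-41-12 0-15 7-9 0-13-1z"/><path data-summit="269 125" data-sink="17 579" d="M167 528l-15 18-6 29-8 15 0 2 45 0 3-10 7-10-5-11-6-6-2-15z"/><path data-summit="269 125" data-sink="591 416" d="M551 403l-5 0-12 11 2 6 9 4 13 14 9 2 11 18 13 2 1-44-28-6z"/>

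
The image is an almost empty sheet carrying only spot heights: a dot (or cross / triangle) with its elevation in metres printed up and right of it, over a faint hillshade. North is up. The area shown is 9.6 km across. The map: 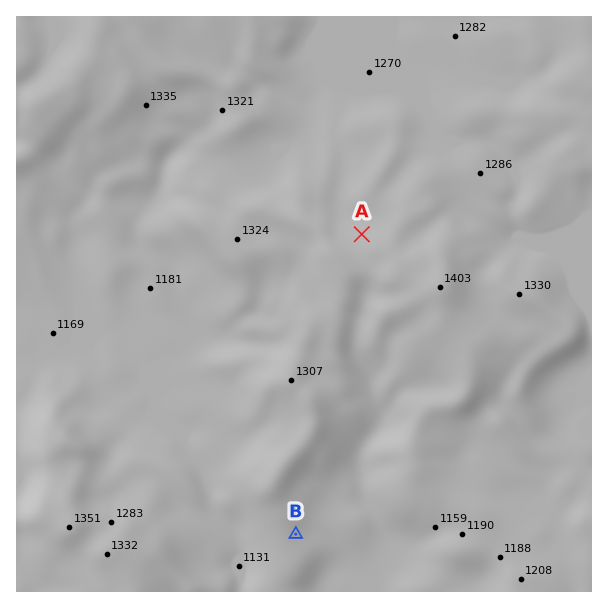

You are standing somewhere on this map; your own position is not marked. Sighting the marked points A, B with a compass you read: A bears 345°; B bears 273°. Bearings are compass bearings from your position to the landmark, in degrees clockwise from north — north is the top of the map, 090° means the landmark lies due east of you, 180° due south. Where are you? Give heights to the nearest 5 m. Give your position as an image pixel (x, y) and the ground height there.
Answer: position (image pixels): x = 444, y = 542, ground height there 1165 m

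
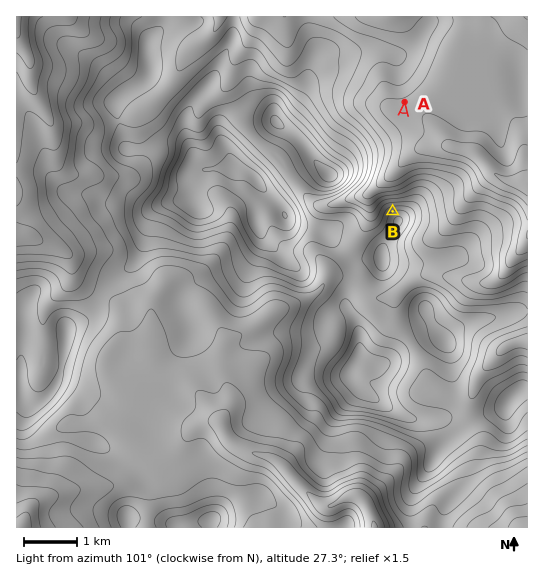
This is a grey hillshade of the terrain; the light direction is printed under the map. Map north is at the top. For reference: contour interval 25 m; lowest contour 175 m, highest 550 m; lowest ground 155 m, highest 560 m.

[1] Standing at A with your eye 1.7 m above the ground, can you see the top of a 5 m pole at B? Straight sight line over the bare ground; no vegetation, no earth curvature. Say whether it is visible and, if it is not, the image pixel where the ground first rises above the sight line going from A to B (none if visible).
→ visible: true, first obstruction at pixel None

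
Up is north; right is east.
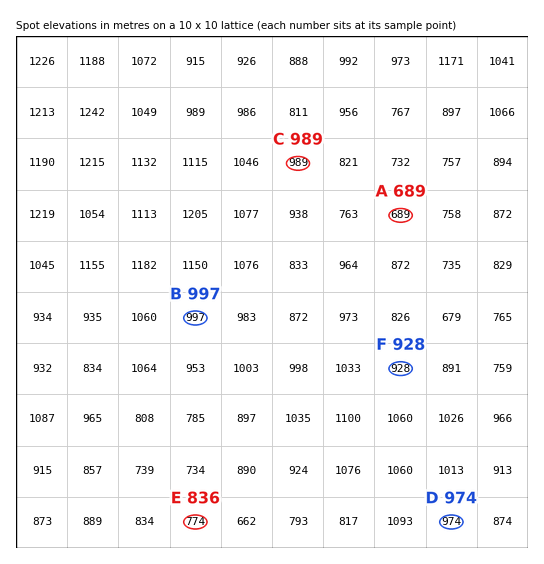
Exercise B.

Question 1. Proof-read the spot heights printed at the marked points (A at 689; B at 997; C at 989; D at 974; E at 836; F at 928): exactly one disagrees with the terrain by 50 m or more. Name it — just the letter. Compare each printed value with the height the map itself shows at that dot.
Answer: E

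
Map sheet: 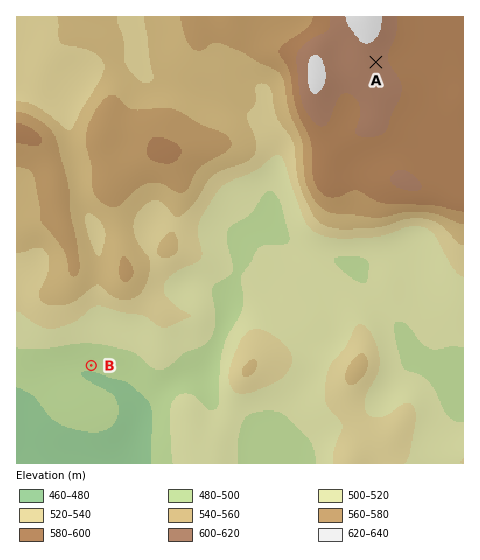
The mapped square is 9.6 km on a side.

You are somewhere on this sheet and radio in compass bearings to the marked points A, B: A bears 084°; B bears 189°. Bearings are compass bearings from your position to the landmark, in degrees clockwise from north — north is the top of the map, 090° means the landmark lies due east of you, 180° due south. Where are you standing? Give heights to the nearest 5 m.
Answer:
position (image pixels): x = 135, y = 87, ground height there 545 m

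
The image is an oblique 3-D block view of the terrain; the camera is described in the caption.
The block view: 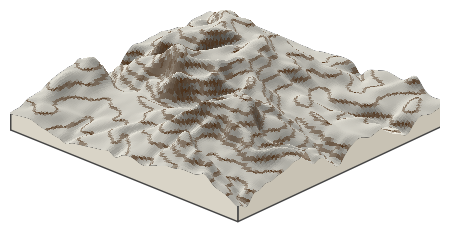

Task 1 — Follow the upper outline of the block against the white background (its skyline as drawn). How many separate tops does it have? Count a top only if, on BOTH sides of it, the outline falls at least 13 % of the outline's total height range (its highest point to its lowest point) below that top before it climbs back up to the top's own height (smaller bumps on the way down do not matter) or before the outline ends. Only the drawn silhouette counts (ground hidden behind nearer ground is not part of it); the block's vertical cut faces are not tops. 2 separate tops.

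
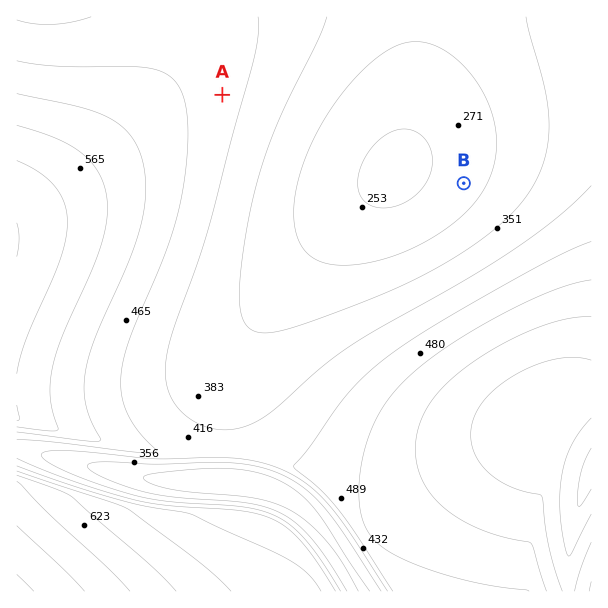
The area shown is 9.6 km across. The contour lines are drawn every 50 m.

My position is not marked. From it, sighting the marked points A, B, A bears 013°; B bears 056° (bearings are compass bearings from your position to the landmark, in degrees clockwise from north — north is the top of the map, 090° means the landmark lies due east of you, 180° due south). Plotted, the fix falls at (154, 393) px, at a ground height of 410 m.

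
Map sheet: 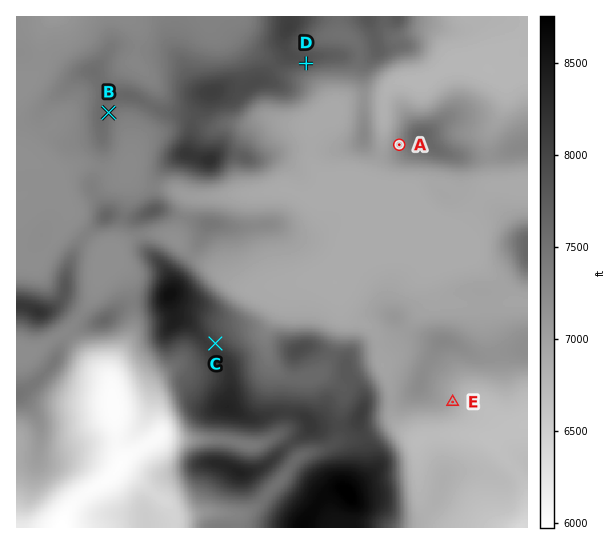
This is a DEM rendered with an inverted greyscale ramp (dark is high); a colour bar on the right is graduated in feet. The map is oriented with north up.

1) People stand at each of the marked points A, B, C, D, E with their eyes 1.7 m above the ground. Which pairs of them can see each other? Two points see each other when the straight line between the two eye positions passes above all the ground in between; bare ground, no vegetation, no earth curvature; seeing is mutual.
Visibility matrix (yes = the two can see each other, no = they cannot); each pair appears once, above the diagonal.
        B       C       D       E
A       no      yes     yes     no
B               no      no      no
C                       yes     no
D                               no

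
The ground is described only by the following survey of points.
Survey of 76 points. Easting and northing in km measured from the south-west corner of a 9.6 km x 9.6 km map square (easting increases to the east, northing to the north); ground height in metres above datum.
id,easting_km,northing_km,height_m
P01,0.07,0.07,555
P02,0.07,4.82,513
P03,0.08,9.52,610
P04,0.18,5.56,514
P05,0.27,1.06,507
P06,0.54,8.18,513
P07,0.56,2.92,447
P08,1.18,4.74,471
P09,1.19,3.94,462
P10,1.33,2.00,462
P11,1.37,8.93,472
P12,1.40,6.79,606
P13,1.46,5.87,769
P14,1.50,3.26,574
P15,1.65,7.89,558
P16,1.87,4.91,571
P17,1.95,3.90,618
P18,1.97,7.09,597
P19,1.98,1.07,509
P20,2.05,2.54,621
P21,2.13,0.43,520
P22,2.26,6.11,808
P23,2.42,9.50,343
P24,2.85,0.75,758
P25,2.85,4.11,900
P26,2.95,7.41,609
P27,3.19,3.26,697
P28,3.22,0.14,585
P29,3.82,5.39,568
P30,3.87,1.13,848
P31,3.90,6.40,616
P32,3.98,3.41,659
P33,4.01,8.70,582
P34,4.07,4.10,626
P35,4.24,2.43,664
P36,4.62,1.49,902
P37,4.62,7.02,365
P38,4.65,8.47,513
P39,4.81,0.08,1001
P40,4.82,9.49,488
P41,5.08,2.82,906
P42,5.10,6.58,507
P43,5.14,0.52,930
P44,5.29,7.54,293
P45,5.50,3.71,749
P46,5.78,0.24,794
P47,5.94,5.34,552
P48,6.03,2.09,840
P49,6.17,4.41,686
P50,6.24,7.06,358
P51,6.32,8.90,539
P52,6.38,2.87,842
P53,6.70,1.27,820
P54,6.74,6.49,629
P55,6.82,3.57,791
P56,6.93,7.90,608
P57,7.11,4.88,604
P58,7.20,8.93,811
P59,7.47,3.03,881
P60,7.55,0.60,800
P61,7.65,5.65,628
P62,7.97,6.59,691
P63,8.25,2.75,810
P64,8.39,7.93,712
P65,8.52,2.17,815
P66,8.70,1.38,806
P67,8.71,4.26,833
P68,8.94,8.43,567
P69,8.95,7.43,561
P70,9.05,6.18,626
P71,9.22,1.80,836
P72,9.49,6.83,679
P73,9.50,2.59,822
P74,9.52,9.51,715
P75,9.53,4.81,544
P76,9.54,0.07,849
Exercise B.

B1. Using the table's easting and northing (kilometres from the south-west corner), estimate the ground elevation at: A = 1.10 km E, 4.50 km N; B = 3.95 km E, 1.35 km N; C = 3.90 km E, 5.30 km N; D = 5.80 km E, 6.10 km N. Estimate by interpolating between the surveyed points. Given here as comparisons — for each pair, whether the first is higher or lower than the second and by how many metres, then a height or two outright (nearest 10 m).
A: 320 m lower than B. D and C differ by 0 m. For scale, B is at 780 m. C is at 540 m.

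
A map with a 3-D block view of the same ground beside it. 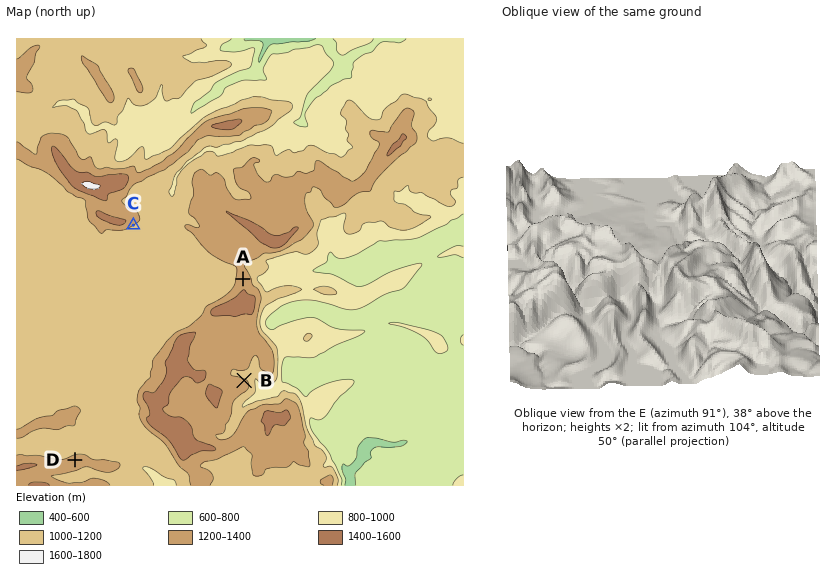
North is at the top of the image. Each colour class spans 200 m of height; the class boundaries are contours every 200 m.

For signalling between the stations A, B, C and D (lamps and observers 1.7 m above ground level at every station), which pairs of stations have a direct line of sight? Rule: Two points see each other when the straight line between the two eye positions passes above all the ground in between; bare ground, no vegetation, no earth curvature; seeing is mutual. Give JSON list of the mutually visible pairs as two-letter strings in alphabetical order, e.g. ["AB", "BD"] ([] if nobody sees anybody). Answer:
["AC", "CD"]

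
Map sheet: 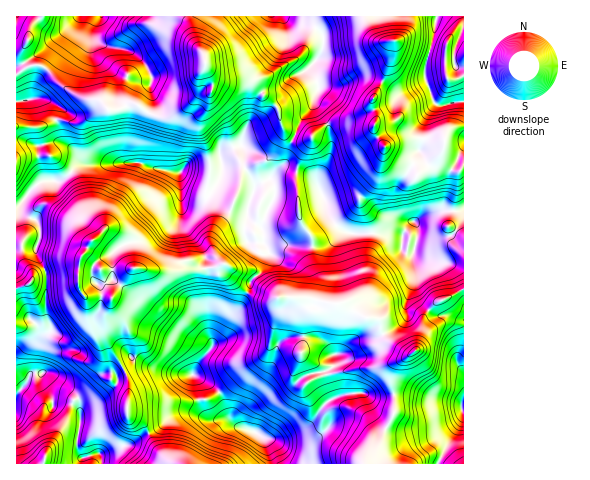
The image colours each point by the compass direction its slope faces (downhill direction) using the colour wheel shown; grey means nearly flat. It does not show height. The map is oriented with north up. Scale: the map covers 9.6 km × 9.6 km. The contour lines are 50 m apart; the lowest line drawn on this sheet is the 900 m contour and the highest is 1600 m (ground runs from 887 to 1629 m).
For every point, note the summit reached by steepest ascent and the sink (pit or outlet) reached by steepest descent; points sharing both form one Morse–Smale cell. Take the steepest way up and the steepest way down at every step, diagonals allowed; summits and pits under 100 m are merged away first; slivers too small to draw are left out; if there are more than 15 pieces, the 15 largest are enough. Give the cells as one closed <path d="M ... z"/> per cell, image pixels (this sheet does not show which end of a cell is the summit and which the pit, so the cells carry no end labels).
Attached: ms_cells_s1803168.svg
<path d="M248 292l-25 41-26 32-4 10 18 10 9 8 10 26 7 8 16 4 11 9 7 24 94 0 11-15 18-36 0-21-4-10 2-13 5-7 12-7-24-18-7-18-14-2-22-14-9 1-38-7-17 0-7 4-6 0z"/><path d="M206 66l-7 10 1 15-2 4-13 13-14 8-13 0-12-4-12-8-4 0-12 5-15-2-23 16-25-3-7 4-10 3 6 20 6 8-30 2-4 3 0 46 5-2 17-20 8-4 13 2 22-18 60-1 14 6 25 3 2 24 5 4 12 2 8-4 2-4 16 14 11 5 10 1 0 25 7 10 6 3 5-8-3-19 14-31-5-15 16-17 1-9 5-13-8-8-7-24-25-26-9-3-25 0z"/><path d="M141 163l-60 1-18 15-4 3-17 0-14 12-7 10 0 7 17 12 2 13-4 12 0 5 8 16 17-6 16 0 5-7 19 13 42-1 18 4 17 0 8-3 27-1 8-4 0 7 27 21 3-11 13-15 4-16-4-5-6 7-11-10-2-6 2-21-22-7-16-14-2 4-8 4-12-2-5-4-2-24-25-3z"/><path d="M284 166l-6 3-8 10 5 15-14 31 2 18 5 10-6 18-11 10-3 12 17 8 6 0 7-4 17 0 38 7 9-1 22 14 14 2 7 18 21 16 4 1 6-3 6-17 1-16 5-7 9-9 27-14 0-70-8 13-7 5-18 3-12-4-1-4-4 20-5 2-7-3 0-14-2-2-45 0-14-4-12-14-7-23-8-14-6-5-14-3z"/><path d="M83 256l-3 3-2 14 0 11 4 10 5 3 19-1 6 3-8 17-2 14 14 27-4 8-2 14 18 11 0 26 15 7 5 9 10-3 13-12 9-4 13 0 16 7-9-13-3-25-4-8 6-12 24-29 9-18 8-8 7-14-26-22 0-7-8 4-27 1-8 3-17 0-18-4-42 1z"/><path d="M188 16l-146 0-11 10-2 13-5 8-8 6 0 21 12-8 12-1 30 27 14 7 15 1 10 9 9 0 12-5 4 0 17 10 11 4 9-2 14-8 13-13 2-4-1-15 6-10-1-11-8-12z"/><path d="M360 121l-27 1-12 6-13 12-7 2-9-1-5 12-1 9-4 4 12 5 14 3 6 5 8 14 7 23 12 14 14 4 36-1 9 1 3 2 7-12 14-8 16-5 24-2-1-41-3 3-8-1-10-8-2-10-22 22-6-10-13-3-13-9-1-6-11-15 0-5z"/><path d="M80 261l-3 2-22 1-10 6 0 41 5 21-8 7-6 9-1 22-3 2 14 0 4 2 27 22 3 11 0 19-3 21 6 11 13-4 9 0 15-8 12-2 17-11-6-10-13-6-3-4 1-23-18-11 2-14 4-8-12-22-2-9 3-13 7-14-6-3-19 1-5-3-4-10z"/><path d="M463 289l-26 13-9 9-5 7-1 16-6 16-23 17-3 15 4 10 0 21-18 36-9 15 71 0 12-25 10-15 4-15z"/><path d="M284 16l-95 0 0 3 7 24 8 12 2 13 12 11 25 0 9 3 25 26 7 24 8 8 9-20 10-11 7-19-1-9-7-14 12-14 1-18-12-10z"/><path d="M437 16l-72 1 1 7 10 15 5 3 13-1-2 16-7 20-13 25 4 14-2 15 11 16 20-9 39 3 0 5-3 7 1 9 12 9 6 0 4-4 0-65-22 4-5-1-5-6-8-24 10-37z"/><path d="M364 16l-80 1 27 8 12 10-1 18-12 14 7 14 1 9-7 19-13 16-5 16 8 1 7-2 13-12 12-6 27-1 12 5 3-2 1-8-4-14 13-25 7-20 2-16-13 1-5-3-8-11z"/><path d="M193 413l-13 0-6 2-16 14-9 4 9 18 13 11 4 2 95-1-6-23-6-6-19-6-11-8-17 1z"/><path d="M41 373l-10 1-5 9-10 13 0 67 65 1 0-8-4-9 3-35-6-8-21-4-13-19z"/><path d="M40 65l-12 1-12 9 1 52 24 0 14-7 25 3 18-14 8-3-7-6-15-1-14-7z"/>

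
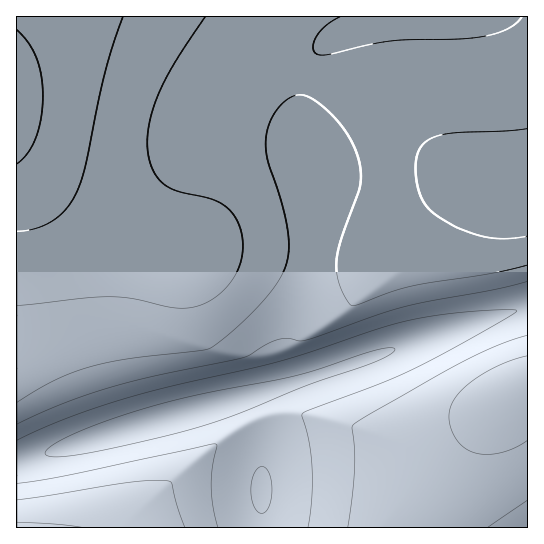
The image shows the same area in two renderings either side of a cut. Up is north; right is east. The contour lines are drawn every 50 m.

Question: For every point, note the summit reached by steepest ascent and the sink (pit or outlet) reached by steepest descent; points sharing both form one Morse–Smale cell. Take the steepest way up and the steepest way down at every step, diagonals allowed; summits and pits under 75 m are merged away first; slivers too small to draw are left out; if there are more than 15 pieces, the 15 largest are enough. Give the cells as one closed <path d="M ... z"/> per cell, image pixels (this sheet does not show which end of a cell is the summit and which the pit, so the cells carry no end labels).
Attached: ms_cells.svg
<path d="M527 16l-510 0-1 445 11-1 112-35 136-36 160-54 92-27z"/><path d="M527 308l-62 17-172 59-44 12 6 9 6 17 3 16-3 33 2 56 264 1z"/><path d="M249 397l-110 28-112 35-10 1-1 66 246 1-1-57 3-33-7-27-4-9z"/>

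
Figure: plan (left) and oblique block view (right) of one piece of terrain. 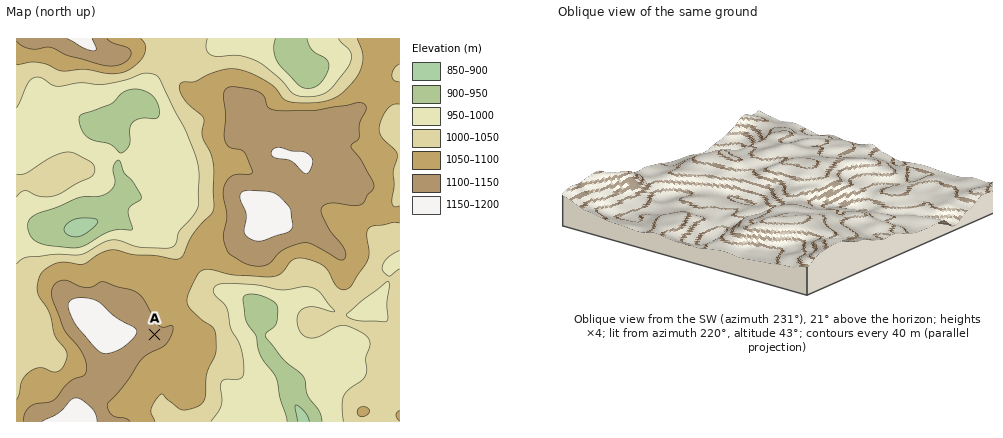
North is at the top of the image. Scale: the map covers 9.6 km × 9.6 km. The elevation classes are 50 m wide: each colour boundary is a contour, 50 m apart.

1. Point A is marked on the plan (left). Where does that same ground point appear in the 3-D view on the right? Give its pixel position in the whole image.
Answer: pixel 822 216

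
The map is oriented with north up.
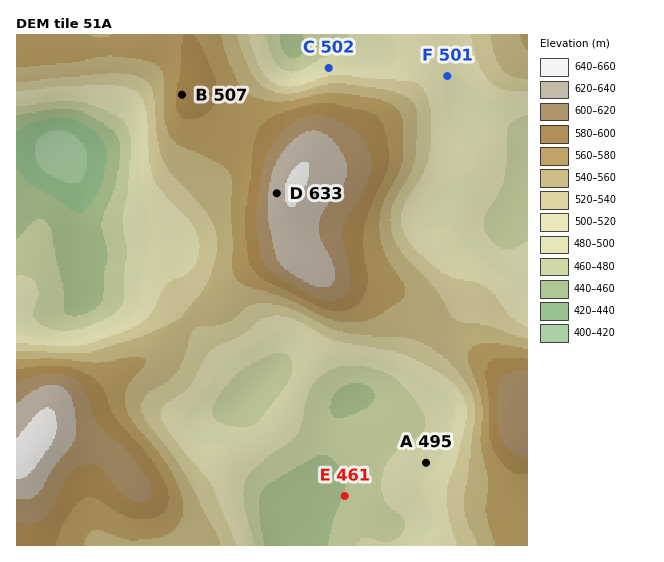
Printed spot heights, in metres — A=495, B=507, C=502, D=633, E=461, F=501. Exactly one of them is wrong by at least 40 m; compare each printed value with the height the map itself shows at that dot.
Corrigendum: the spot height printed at B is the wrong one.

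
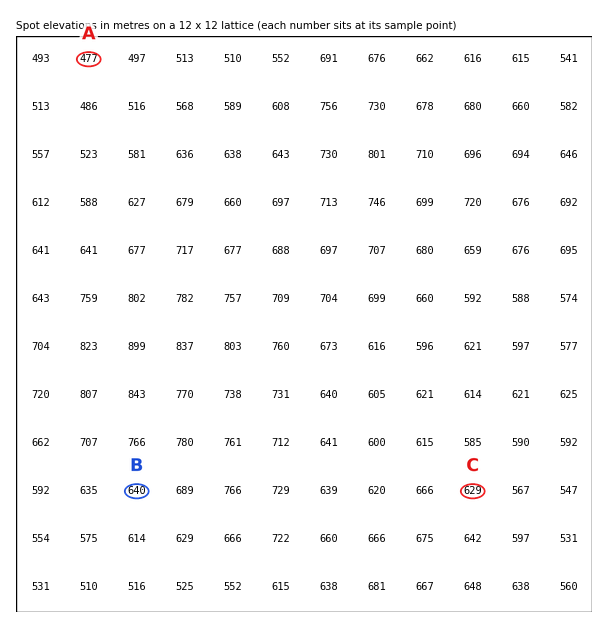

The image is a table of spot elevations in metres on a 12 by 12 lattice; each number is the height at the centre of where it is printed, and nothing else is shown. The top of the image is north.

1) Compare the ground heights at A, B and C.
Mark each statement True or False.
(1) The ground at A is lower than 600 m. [True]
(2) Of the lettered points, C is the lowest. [False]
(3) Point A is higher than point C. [False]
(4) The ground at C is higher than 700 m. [False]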